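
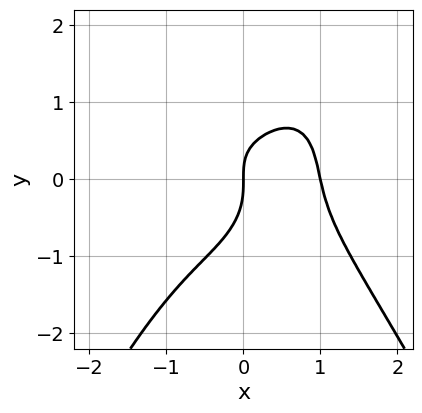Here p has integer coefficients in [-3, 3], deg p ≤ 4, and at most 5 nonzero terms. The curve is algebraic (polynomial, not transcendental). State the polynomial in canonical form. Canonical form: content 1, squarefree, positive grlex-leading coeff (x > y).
1. The degree is 4 — no degree-3 curve has this shape.
2. Reading off the gridlines: the x-axis gridline crossings are at x ∈ {0, 1}; it crosses the y-axis at the gridline y = 0.
3. These observations pin down the coefficients.

3*x^4 - x*y^2 + 3*y^3 + 2*x*y - 3*x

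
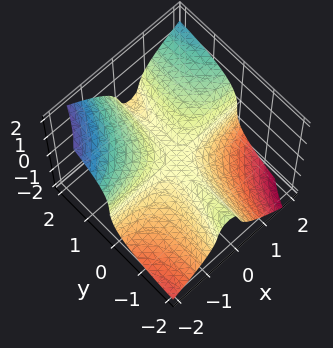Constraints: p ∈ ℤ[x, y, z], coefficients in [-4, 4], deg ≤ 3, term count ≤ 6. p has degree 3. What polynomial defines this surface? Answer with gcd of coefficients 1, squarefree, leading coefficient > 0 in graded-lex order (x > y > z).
3*x^2*y - x*y^2 - x*z^2 - 3*z^3 - z

First, degree: a generic line meets the surface in up to 3 points, so deg p = 3.
Then, against the integer gridlines: the visible x-axis segment lies entirely on the surface; the visible y-axis segment lies entirely on the surface; one z-axis crossing is at z = 0.
Finally, assembling these constraints gives the stated polynomial.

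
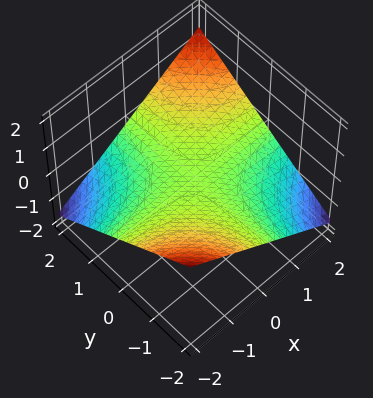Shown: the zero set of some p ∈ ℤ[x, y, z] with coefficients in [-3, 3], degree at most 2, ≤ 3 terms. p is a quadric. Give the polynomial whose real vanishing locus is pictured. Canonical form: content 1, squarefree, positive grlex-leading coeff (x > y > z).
x*y - 3*z

1. deg p = 2. A saddle surface; a quadric.
2. Checking where it meets the axes: the visible y-axis segment lies entirely on the surface; it meets the z-axis at z = 0 (among the integer gridlines); every point of the x-axis in the box is on the surface.
3. Matching integer coefficients to the picture gives p.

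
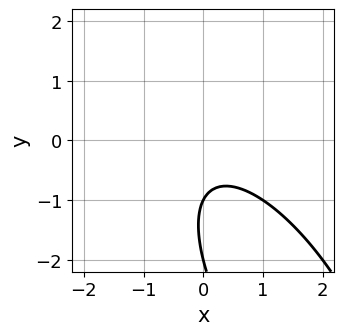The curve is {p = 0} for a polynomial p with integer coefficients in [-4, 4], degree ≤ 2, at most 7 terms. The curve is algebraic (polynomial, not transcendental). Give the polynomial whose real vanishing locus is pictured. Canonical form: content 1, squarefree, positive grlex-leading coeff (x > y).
2*x^2 + 2*x*y + y^2 + 3*y + 2

First, deg p = 2. A generic line meets the curve in up to 2 points.
Next, against the integer gridlines: the y-axis gridline crossings are at y ∈ {-2, -1}; no x-intercept at any integer in the box.
Finally, assembling these constraints gives the stated polynomial.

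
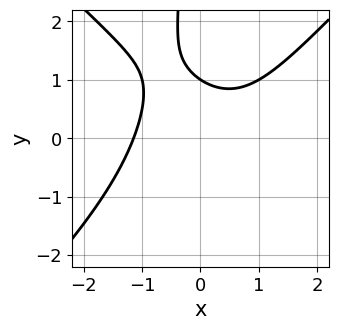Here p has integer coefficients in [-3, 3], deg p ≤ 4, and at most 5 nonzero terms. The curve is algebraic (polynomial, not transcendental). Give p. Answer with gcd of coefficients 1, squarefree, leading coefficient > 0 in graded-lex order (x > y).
2*x^3 - 2*x*y^2 - 3*y + 3

First, deg p = 3.
Then, reading off the gridlines: it meets the y-axis at y = 1 (among the integer gridlines).
Finally, these observations pin down the coefficients.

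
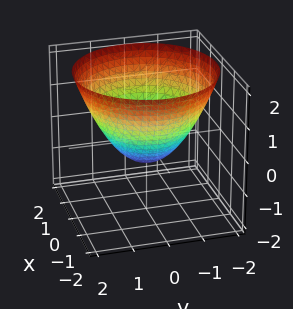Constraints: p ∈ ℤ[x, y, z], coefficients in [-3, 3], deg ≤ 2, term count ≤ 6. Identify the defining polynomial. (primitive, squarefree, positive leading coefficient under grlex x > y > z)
2*x^2 + 2*y^2 - 3*z - 2

The degree is 2 — no degree-1 surface has this shape.
By symmetry, the surface is invariant under rotation about z: p = q(x² + y², z).
Against the integer gridlines: among the integer gridlines, it crosses the y-axis at y ∈ {-1, 1}; a circular section at z = 1 has radius between 1 and 2; among the integer gridlines, it crosses the x-axis at x ∈ {-1, 1}.
These observations pin down the coefficients.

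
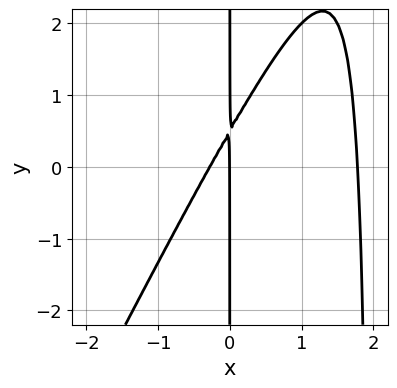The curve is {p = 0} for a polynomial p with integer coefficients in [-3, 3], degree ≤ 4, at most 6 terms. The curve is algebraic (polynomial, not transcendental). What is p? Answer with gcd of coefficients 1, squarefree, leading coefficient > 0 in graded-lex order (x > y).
2*x^3 - x^2*y - 3*x^2 + 2*x*y - x

1. The degree is 3 — a generic line meets the curve in up to 3 points.
2. From the visible intercepts: it meets the x-axis at x = 0 (among the integer gridlines); every point of the y-axis in the box is on the curve.
3. These observations pin down the coefficients.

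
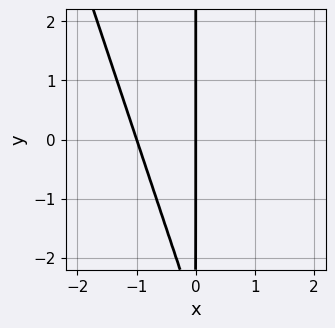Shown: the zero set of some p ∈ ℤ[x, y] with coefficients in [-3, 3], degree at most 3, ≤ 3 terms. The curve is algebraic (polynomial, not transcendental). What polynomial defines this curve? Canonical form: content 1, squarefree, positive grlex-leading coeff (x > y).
3*x^2 + x*y + 3*x

1. deg p = 2.
2. Against the integer gridlines: the x-axis gridline crossings are at x ∈ {-1, 0}; every point of the y-axis in the box is on the curve.
3. Putting this together gives p.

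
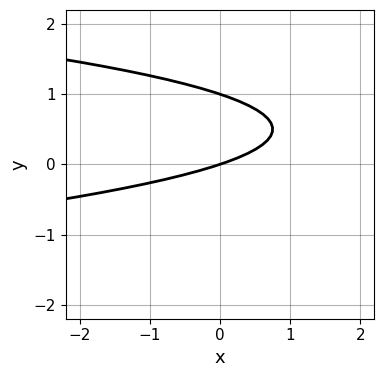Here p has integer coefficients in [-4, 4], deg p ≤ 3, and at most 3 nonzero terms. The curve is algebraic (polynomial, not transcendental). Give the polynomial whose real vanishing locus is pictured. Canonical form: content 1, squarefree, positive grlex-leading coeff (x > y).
3*y^2 + x - 3*y

Degree: no degree-1 curve has this shape, so deg p = 2.
From the visible intercepts: it meets the x-axis at x = 0 (among the integer gridlines); among the integer gridlines, it crosses the y-axis at y ∈ {0, 1}.
The integer polynomial consistent with all of this is the stated p.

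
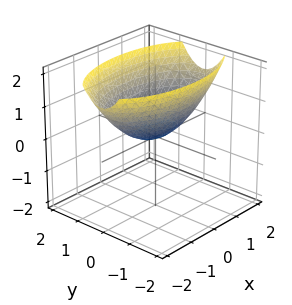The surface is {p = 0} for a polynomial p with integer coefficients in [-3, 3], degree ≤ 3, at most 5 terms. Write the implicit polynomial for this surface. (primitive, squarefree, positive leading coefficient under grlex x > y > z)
First, degree: a single bowl opening along one axis; a quadric, so deg p = 2.
Then, symmetries: the y ↦ −y reflection is a symmetry, so y appears only in even powers; mirror symmetry x ↦ −x ⇒ only even powers of x.
Then, observable constraints: it meets the y-axis at y = 0 (among the integer gridlines); it meets the z-axis at z = 0 (among the integer gridlines).
Finally, these observations pin down the coefficients.

x^2 + 3*y^2 - 3*z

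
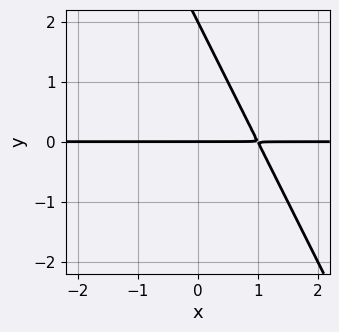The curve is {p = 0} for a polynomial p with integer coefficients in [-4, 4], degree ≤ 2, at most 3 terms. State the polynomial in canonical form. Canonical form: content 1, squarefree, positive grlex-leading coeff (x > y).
2*x*y + y^2 - 2*y

First, the degree is 2 — no degree-1 curve has this shape.
Then, observable constraints: the y-axis gridline crossings are at y ∈ {0, 2}; every point of the x-axis in the box is on the curve.
Finally, these observations pin down the coefficients.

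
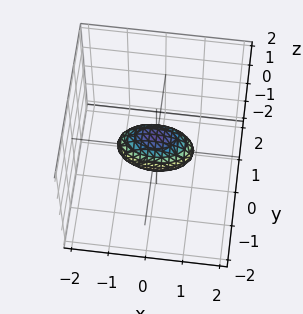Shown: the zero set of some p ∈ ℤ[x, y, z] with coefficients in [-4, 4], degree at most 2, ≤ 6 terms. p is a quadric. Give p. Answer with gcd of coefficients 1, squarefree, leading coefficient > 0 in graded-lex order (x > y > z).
x^2 + 3*y^2 + 2*z^2 - 1

First, the degree is 2 — a closed, bounded, convex surface; a quadric.
Next, symmetries: it's symmetric under y → −y, forcing even powers of y; the z ↦ −z reflection is a symmetry, so z appears only in even powers; it's symmetric under x → −x, forcing even powers of x.
Then, checking where it meets the axes: the x-axis gridline crossings are at x ∈ {-1, 1}.
Finally, fitting integer coefficients to these (and the overall shape) gives p.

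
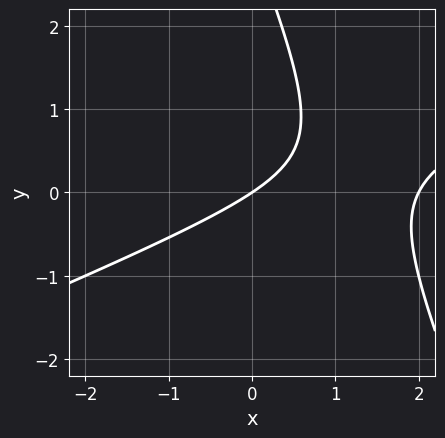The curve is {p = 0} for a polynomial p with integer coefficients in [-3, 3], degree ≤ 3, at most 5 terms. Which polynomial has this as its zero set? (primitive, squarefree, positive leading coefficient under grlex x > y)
Degree: no degree-1 curve has this shape, so deg p = 2.
Observable constraints: one y-axis crossing is at y = 0; among the integer gridlines, it crosses the x-axis at x ∈ {0, 2}.
Assembling these constraints gives the stated polynomial.

x^2 - 2*x*y - y^2 - 2*x + 3*y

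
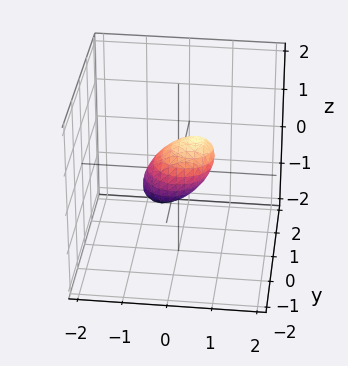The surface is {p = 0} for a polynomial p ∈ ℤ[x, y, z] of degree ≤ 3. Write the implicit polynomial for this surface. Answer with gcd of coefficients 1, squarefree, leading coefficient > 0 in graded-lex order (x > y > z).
The degree is 2 — a generic line meets the surface in up to 2 points.
Solving for integer coefficients yields p as stated.

2*x^2 - 2*x*z + 2*y^2 + 2*z^2 - 1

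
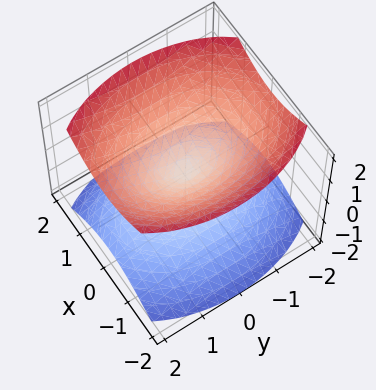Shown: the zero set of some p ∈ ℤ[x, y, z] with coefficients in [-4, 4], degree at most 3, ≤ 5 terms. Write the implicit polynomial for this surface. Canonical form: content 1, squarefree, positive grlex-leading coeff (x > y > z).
(a) The picture has 2 separate pieces. Treating them together as one polynomial.
(b) Degree: a double cone through the origin; a quadric, so deg p = 2.
(c) Symmetries: mirror symmetry y ↦ −y ⇒ only even powers of y; the z ↦ −z reflection is a symmetry, so z appears only in even powers; the x ↦ −x reflection is a symmetry, so x appears only in even powers.
(d) Reading off the gridlines: one z-axis crossing is at z = 0; it crosses the x-axis at the gridline x = 0.
(e) Fitting integer coefficients to these (and the overall shape) gives p.

2*x^2 + y^2 - 2*z^2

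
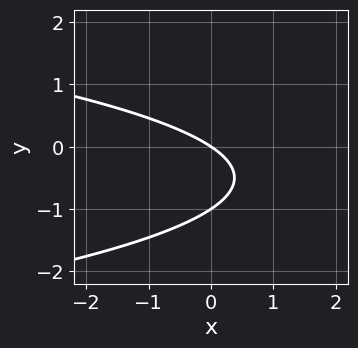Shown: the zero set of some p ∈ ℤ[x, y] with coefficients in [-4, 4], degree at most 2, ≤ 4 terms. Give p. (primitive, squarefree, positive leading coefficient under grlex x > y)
1. The degree is 2 — the shape is more complex than any degree-1 curve.
2. Checking where it meets the axes: one x-axis crossing is at x = 0; the y-axis gridline crossings are at y ∈ {-1, 0}.
3. Matching integer coefficients to the picture gives p.

3*y^2 + 2*x + 3*y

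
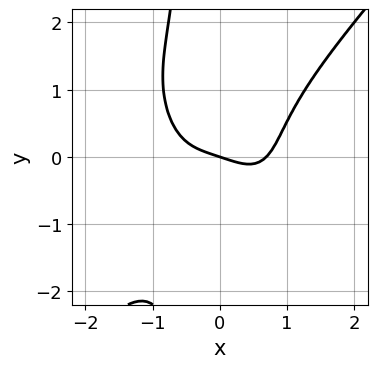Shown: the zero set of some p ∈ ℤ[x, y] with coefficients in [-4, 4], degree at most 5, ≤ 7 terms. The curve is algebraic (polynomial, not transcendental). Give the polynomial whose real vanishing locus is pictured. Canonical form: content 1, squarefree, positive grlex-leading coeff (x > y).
3*x^4 - 2*x*y^3 - y^3 - x - 3*y

1. Degree: no degree-3 curve has this shape, so deg p = 4.
2. Checking where it meets the axes: it crosses the x-axis at the gridline x = 0; it crosses the y-axis at the gridline y = 0.
3. Together with the visible shape, these determine p as stated.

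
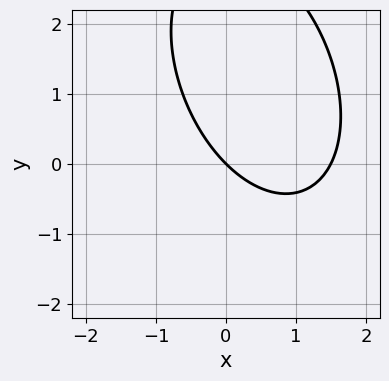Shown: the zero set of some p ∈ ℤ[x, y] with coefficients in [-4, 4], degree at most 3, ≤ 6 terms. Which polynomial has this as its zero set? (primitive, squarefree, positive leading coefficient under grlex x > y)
2*x^2 + x*y + y^2 - 3*x - 3*y

The degree is 2 — the shape is more complex than any degree-1 curve.
Reading off the gridlines: it crosses the x-axis at the gridline x = 0; it crosses the y-axis at the gridline y = 0.
Together with the visible shape, these determine p as stated.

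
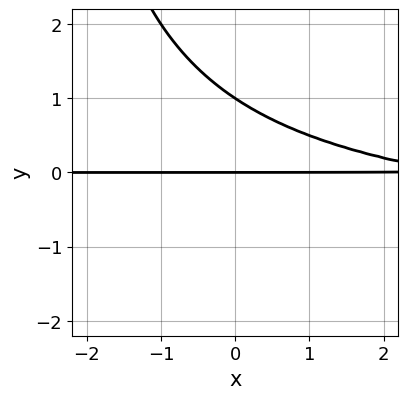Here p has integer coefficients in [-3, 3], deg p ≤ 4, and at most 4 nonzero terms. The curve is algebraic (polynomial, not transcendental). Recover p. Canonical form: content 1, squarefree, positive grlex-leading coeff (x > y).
x*y^2 + x*y + 3*y^2 - 3*y

First, the degree is 3 — the shape is more complex than any degree-2 curve.
Next, checking where it meets the axes: among the integer gridlines, it crosses the y-axis at y ∈ {0, 1}; the visible x-axis segment lies entirely on the curve.
Finally, assembling these constraints gives the stated polynomial.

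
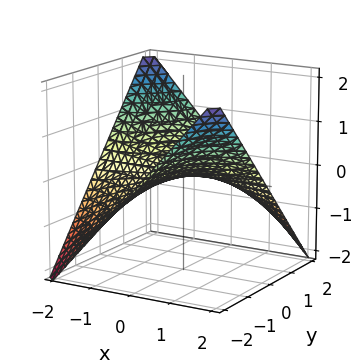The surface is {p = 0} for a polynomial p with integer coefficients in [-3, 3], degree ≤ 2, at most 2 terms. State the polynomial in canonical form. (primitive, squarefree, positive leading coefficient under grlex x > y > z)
(a) deg p = 2. A saddle surface; a quadric.
(b) Against the integer gridlines: every point of the y-axis in the box is on the surface; it meets the z-axis at z = 0 (among the integer gridlines); every point of the x-axis in the box is on the surface.
(c) Together with the visible shape, these determine p as stated.

x*y + 2*z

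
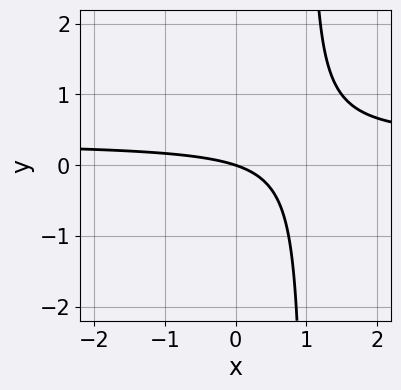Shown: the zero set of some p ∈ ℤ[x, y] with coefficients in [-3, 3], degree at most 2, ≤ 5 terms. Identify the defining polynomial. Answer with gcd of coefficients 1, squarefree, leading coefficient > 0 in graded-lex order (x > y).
3*x*y - x - 3*y

The degree is 2 — a generic line meets the curve in up to 2 points.
Against the integer gridlines: it crosses the x-axis at the gridline x = 0; it meets the y-axis at y = 0 (among the integer gridlines).
Together with the visible shape, these determine p as stated.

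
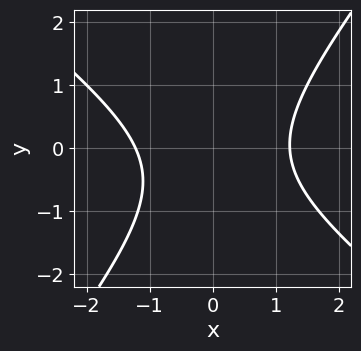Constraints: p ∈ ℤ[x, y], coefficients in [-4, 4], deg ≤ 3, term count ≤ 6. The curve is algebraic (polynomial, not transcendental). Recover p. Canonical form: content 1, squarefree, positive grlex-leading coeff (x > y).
2*x^2 + x*y - 2*y^2 - y - 3

1. Degree: a generic line meets the curve in up to 2 points, so deg p = 2.
2. Against the integer gridlines: the curve avoids every integer y-axis point in the box.
3. The integer polynomial consistent with all of this is the stated p.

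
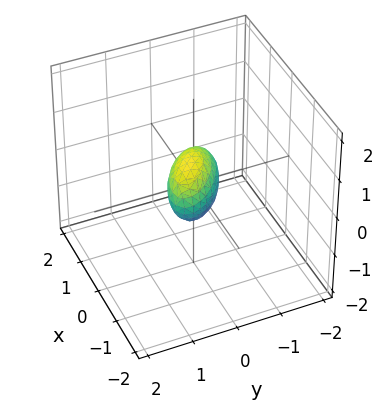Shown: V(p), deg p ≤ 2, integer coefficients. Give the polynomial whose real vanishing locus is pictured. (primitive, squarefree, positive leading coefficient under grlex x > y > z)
1. Degree: no degree-1 surface has this shape, so deg p = 2.
2. Putting this together gives p.

2*x^2 + 3*x*y + 3*y^2 - y*z + 2*z^2 - 1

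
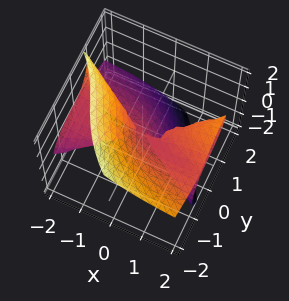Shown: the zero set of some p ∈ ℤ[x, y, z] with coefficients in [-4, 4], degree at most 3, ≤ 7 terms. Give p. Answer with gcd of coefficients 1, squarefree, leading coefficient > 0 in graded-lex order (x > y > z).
Degree: a generic line meets the surface in up to 3 points, so deg p = 3.
Reading off the gridlines: it meets the z-axis at z = 0 (among the integer gridlines); it crosses the y-axis at the gridline y = 0.
Together with the visible shape, these determine p as stated. Check: (2, 0, 0) on the x-axis lies on the surface, and p(2, 0, 0) = 0. ✓

x^2*z + 3*x*y*z - 3*x*z^2 - 2*y^3 - 3*z^3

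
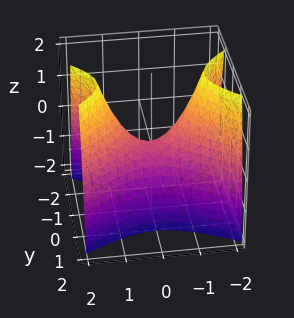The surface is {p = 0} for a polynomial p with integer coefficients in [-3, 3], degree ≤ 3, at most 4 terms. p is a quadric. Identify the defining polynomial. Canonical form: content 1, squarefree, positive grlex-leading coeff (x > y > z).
The degree is 2 — a saddle surface; a quadric.
Symmetries: the y ↦ −y reflection is a symmetry, so y appears only in even powers; the x ↦ −x reflection is a symmetry, so x appears only in even powers.
From the axis intercepts and sections: one z-axis crossing is at z = 0; it meets the x-axis at x = 0 (among the integer gridlines); it meets the y-axis at y = 0 (among the integer gridlines).
Putting this together gives p.

x^2 - 2*y^2 - z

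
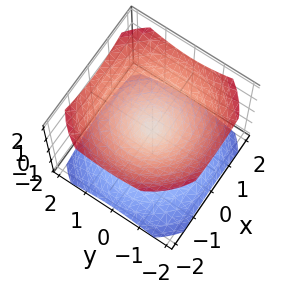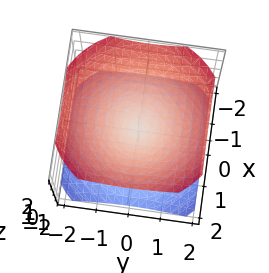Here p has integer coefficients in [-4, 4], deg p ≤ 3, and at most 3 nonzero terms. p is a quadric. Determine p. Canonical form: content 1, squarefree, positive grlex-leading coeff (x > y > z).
1. I count 2 distinct pieces. Treating them together as one polynomial.
2. The degree is 2 — two nappes meeting at a single point; a quadric.
3. Symmetries: rotational symmetry about the z-axis ⇒ p depends on x, y only through x² + y²; the z ↦ −z reflection is a symmetry, so z appears only in even powers.
4. Reading off the gridlines: it crosses the y-axis at the gridline y = 0; it crosses the z-axis at the gridline z = 0.
5. Assembling these constraints gives the stated polynomial.

2*x^2 + 2*y^2 - 3*z^2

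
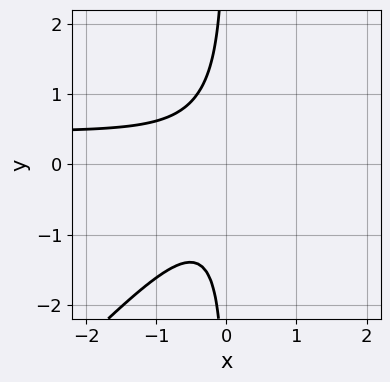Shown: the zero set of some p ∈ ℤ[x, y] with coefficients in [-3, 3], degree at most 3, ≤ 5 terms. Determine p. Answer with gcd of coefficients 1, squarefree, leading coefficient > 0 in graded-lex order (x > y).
First, degree: a generic line meets the curve in up to 3 points, so deg p = 3.
Next, reading off the gridlines: no x-intercept at any integer in the box; no y-intercept at any integer in the box.
Finally, these observations pin down the coefficients.

2*x^2*y - 2*x*y^2 - x^2 - 1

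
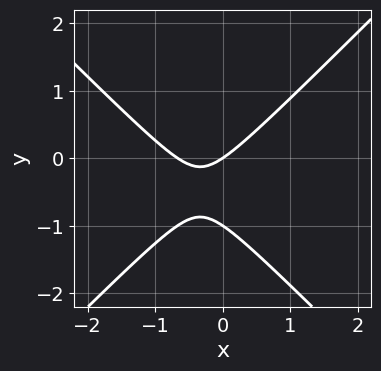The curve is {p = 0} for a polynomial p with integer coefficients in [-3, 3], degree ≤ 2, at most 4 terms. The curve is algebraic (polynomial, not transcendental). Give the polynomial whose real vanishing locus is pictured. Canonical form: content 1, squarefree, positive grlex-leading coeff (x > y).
3*x^2 - 3*y^2 + 2*x - 3*y

1. deg p = 2. A generic line meets the curve in up to 2 points.
2. From the axis intercepts and sections: it crosses the x-axis at the gridline x = 0; the y-axis gridline crossings are at y ∈ {-1, 0}.
3. The integer polynomial consistent with all of this is the stated p.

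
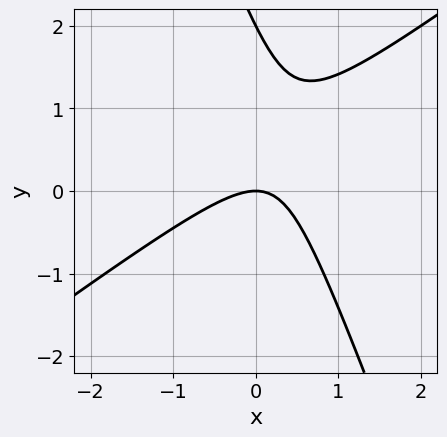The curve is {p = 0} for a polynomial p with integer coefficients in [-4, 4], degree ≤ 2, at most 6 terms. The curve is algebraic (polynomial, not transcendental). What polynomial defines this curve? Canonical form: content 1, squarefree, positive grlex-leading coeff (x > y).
2*x^2 - 2*x*y - y^2 + 2*y

1. The degree is 2 — the shape is more complex than any degree-1 curve.
2. Against the integer gridlines: it meets the x-axis at x = 0 (among the integer gridlines); among the integer gridlines, it crosses the y-axis at y ∈ {0, 2}.
3. These observations pin down the coefficients.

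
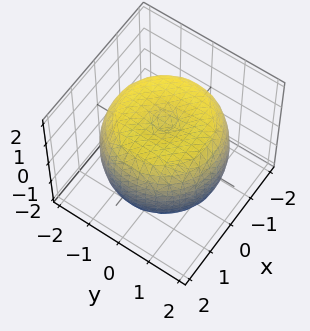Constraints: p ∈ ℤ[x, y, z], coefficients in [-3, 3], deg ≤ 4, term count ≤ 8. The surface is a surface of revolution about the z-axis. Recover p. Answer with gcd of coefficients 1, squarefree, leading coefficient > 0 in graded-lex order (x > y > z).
x^4 + 2*x^2*y^2 + y^4 - 2*x^2 - 2*y^2 + 2*z^2 - 3

The degree is 4 — a generic line meets the surface in up to 4 points.
Symmetry: the z-axis is an axis of rotation, so x and y enter only as x² + y².
Checking where it meets the axes: a circular section at z = 0 has radius between 1 and 2.
Putting this together gives p.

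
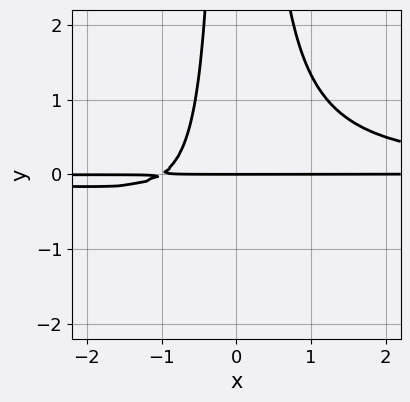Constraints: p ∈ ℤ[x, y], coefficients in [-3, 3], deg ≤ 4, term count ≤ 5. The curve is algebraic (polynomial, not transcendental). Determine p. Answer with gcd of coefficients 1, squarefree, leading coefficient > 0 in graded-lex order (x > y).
1. Degree: a generic line meets the curve in up to 4 points, so deg p = 4.
2. Against the integer gridlines: it meets the y-axis at y = 0 (among the integer gridlines); every point of the x-axis in the box is on the curve.
3. Matching integer coefficients to the picture gives p.

3*x^2*y^2 - 2*x*y - 2*y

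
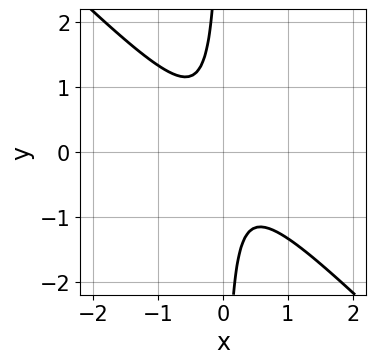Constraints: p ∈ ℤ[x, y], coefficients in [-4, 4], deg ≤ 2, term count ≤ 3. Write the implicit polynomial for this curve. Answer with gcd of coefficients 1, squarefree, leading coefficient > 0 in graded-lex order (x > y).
3*x^2 + 3*x*y + 1

1. Degree: a generic line meets the curve in up to 2 points, so deg p = 2.
2. Reading off the gridlines: the curve avoids every integer x-axis point in the box; it misses every integer gridline on the y-axis.
3. Together with the visible shape, these determine p as stated.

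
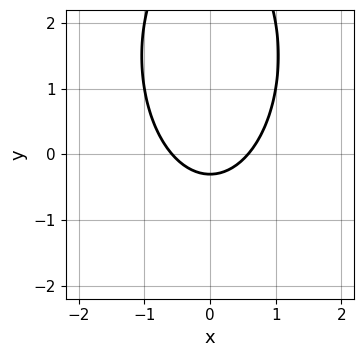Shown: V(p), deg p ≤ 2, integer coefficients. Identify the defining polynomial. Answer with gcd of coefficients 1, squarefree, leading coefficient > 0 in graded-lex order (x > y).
(a) deg p = 2.
(b) Symmetries: the x ↦ −x reflection is a symmetry, so x appears only in even powers.
(c) These observations pin down the coefficients.

3*x^2 + y^2 - 3*y - 1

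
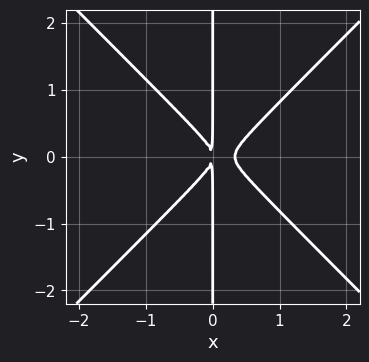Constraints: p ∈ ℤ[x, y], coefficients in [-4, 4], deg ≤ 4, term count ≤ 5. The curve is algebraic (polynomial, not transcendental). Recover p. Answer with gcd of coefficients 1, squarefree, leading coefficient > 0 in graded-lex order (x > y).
3*x^3 - 3*x*y^2 - x^2

First, the degree is 3 — a generic line meets the curve in up to 3 points.
Next, symmetries: it's symmetric under y → −y, forcing even powers of y.
Then, from the axis intercepts and sections: the visible y-axis segment lies entirely on the curve.
Finally, matching integer coefficients to the picture gives p.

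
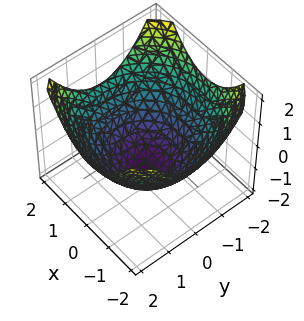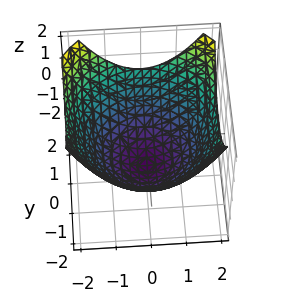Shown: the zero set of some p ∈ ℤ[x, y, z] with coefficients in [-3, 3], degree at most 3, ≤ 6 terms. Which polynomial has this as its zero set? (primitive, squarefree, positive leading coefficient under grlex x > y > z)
First, deg p = 2.
Then, by symmetry, the z-axis is an axis of rotation, so x and y enter only as x² + y².
Then, observable constraints: a circular section at z = 0 has radius between 1 and 2.
Finally, assembling these constraints gives the stated polynomial.

x^2 + y^2 - 2*z - 3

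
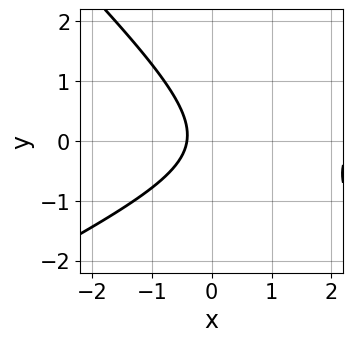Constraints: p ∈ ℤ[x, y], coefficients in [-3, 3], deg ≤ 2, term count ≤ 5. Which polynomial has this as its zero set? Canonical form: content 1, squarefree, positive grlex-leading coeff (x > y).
x^2 - x*y - 2*y^2 - 2*x - 1

The degree is 2 — the shape is more complex than any degree-1 curve.
Reading off the gridlines: no y-intercept at any integer in the box.
Putting this together gives p.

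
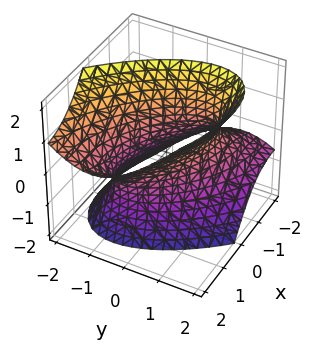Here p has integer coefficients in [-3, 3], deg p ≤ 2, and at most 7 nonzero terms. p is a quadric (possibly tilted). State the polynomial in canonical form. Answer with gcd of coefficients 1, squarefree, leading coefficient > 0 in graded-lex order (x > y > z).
1. The degree is 2 — the shape is more complex than any degree-1 surface.
2. Checking where it meets the axes: the y-axis gridline crossings are at y ∈ {-1, 1}; no z-intercept at any integer in the box.
3. Putting this together gives p.

2*x^2 + 3*x*y - 3*x*z + 3*y^2 - 2*z^2 - 3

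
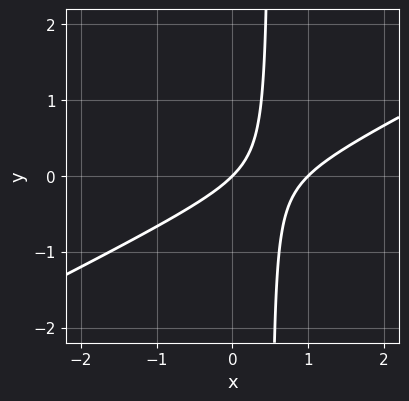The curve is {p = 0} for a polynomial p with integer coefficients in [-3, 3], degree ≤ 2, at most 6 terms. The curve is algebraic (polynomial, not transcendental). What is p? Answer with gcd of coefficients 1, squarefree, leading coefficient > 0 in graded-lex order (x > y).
x^2 - 2*x*y - x + y

First, deg p = 2. No degree-1 curve has this shape.
Next, observable constraints: the x-axis gridline crossings are at x ∈ {0, 1}; it crosses the y-axis at the gridline y = 0.
Finally, fitting integer coefficients to these (and the overall shape) gives p.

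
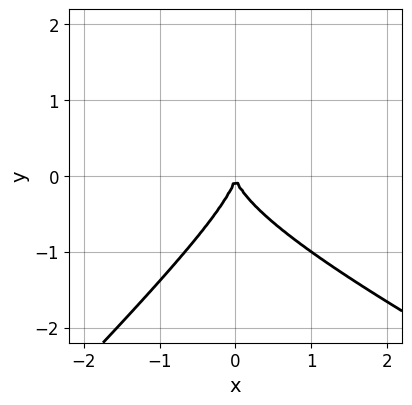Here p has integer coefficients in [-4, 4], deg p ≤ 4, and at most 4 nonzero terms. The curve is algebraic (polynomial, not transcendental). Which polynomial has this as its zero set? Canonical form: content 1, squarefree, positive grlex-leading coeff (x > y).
x^2*y + x*y^2 - 2*y^3 - 2*x^2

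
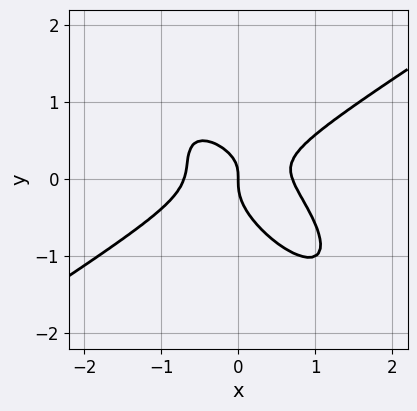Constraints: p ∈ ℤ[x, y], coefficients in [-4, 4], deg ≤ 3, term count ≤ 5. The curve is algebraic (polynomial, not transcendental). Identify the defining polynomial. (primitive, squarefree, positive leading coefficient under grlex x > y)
2*x^3 - 3*x*y^2 - 3*y^3 + x*y - x

(a) The degree is 3 — a generic line meets the curve in up to 3 points.
(b) From the axis intercepts and sections: it crosses the y-axis at the gridline y = 0; one x-axis crossing is at x = 0.
(c) The integer polynomial consistent with all of this is the stated p.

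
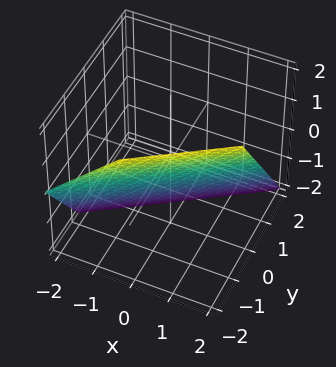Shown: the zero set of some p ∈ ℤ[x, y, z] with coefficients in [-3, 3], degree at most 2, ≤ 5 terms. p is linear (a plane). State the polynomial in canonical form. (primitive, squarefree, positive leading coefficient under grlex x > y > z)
Degree: every cross-section is a straight line — this is a plane, so deg p = 1.
Observable constraints: it meets the x-axis at x = 1 (among the integer gridlines); it crosses the z-axis at the gridline z = -1.
Solving for integer coefficients yields p as stated.

2*x - 3*y - 2*z - 2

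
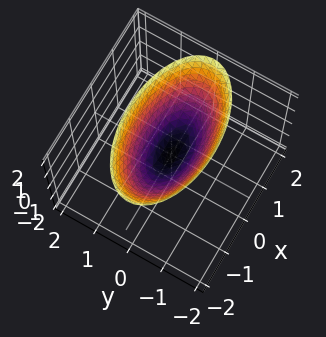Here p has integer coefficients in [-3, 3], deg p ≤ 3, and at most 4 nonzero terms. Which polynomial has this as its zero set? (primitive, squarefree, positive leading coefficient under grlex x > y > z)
x^2 + 3*y^2 - 2*z

Degree: a single bowl opening along one axis; a quadric, so deg p = 2.
Symmetries: the x ↦ −x reflection is a symmetry, so x appears only in even powers; mirror symmetry y ↦ −y ⇒ only even powers of y.
From the visible intercepts: it crosses the x-axis at the gridline x = 0; one z-axis crossing is at z = 0.
Solving for integer coefficients yields p as stated.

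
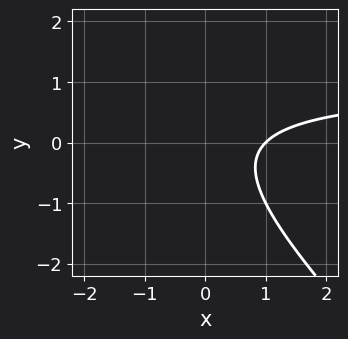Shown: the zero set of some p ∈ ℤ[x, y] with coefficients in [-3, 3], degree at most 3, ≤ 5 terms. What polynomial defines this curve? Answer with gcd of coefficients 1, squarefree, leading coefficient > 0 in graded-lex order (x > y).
First, degree: no degree-1 curve has this shape, so deg p = 2.
Then, reading off the gridlines: no y-intercept at any integer in the box; it meets the x-axis at x = 1 (among the integer gridlines).
Finally, fitting integer coefficients to these (and the overall shape) gives p.

x*y + y^2 - x + 1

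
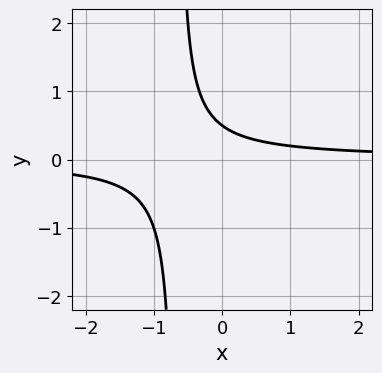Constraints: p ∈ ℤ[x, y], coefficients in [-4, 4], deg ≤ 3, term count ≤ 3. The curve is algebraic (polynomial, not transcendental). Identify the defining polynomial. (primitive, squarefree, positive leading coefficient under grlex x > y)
3*x*y + 2*y - 1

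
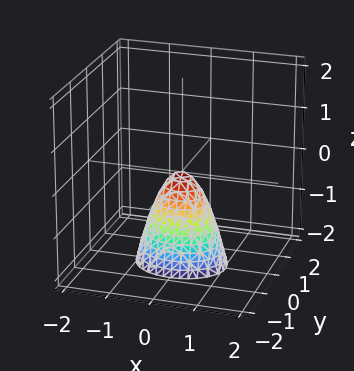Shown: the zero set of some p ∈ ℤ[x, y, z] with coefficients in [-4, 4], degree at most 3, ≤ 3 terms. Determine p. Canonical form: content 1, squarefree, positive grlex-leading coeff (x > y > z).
2*x^2 + 3*y^2 + z

The degree is 2 — a paraboloid; a quadric.
Symmetries: it's symmetric under x → −x, forcing even powers of x; the y ↦ −y reflection is a symmetry, so y appears only in even powers.
From the axis intercepts and sections: one y-axis crossing is at y = 0; it crosses the x-axis at the gridline x = 0; one z-axis crossing is at z = 0.
Assembling these constraints gives the stated polynomial.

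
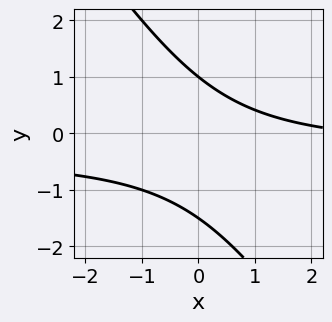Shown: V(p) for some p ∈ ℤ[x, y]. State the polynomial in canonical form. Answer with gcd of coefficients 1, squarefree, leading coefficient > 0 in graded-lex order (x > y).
3*x*y + 2*y^2 + x + y - 3

(a) deg p = 2. A generic line meets the curve in up to 2 points.
(b) From the axis intercepts and sections: it meets the y-axis at y = 1 (among the integer gridlines); it misses every integer gridline on the x-axis.
(c) Assembling these constraints gives the stated polynomial.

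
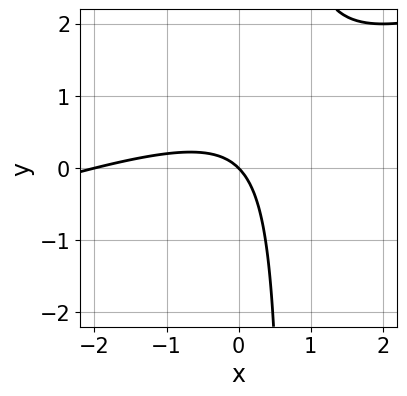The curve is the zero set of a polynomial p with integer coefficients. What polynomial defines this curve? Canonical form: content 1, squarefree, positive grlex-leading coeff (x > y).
1. Degree: a generic line meets the curve in up to 2 points, so deg p = 2.
2. From the axis intercepts and sections: among the integer gridlines, it crosses the x-axis at x ∈ {-2, 0}; it meets the y-axis at y = 0 (among the integer gridlines).
3. Matching integer coefficients to the picture gives p.

x^2 - 3*x*y + 2*x + 2*y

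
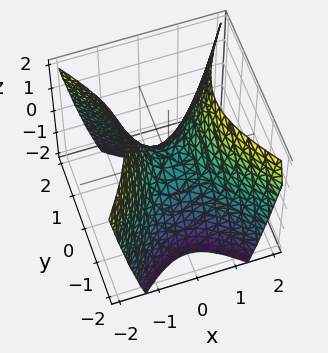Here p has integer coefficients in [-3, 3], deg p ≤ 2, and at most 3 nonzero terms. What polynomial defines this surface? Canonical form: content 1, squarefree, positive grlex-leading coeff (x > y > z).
3*x^2 - 2*y^2 - 2*z

Degree: a hyperbolic paraboloid; a quadric, so deg p = 2.
Symmetries: the x ↦ −x reflection is a symmetry, so x appears only in even powers; mirror symmetry y ↦ −y ⇒ only even powers of y.
Checking where it meets the axes: it meets the x-axis at x = 0 (among the integer gridlines); it meets the y-axis at y = 0 (among the integer gridlines); it meets the z-axis at z = 0 (among the integer gridlines).
Matching integer coefficients to the picture gives p.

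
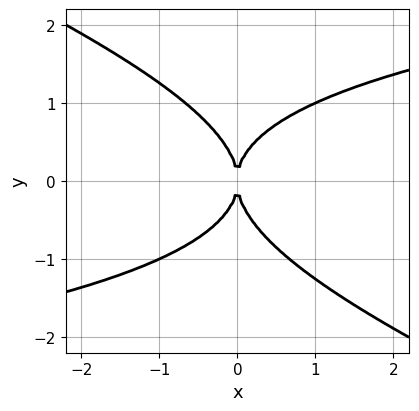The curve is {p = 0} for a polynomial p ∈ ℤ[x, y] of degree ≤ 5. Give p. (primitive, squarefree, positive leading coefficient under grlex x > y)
deg p = 4. A generic line meets the curve in up to 4 points.
Observable constraints: it crosses the x-axis at the gridline x = 0; one y-axis crossing is at y = 0.
Assembling these constraints gives the stated polynomial.

x*y^3 + 2*y^4 - 3*x^2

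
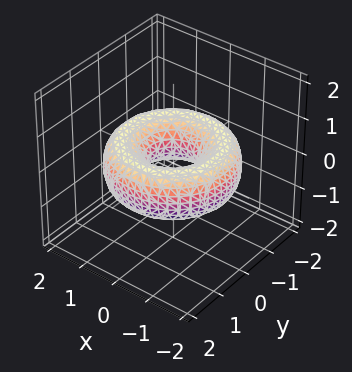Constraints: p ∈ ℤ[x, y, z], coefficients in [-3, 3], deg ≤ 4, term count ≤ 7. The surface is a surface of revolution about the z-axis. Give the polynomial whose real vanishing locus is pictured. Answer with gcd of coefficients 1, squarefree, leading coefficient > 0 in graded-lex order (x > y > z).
(a) Degree: the shape is more complex than any degree-3 surface, so deg p = 4.
(b) Symmetries: every cross-section ⟂ z is a circle, so x, y appear only via x² + y².
(c) From the visible intercepts: a circular section at z = 0 has radius between 0 and 1; no z-intercept at any integer in the box.
(d) The integer polynomial consistent with all of this is the stated p.

x^4 + 2*x^2*y^2 + y^4 - 3*x^2 - 3*y^2 + 3*z^2 + 1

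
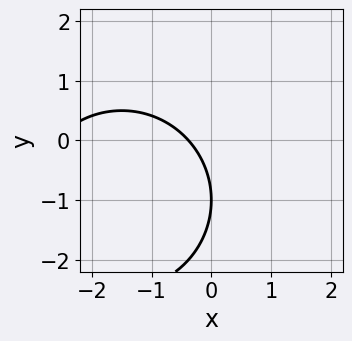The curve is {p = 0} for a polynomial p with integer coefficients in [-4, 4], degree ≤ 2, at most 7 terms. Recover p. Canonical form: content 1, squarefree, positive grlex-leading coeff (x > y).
x^2 + y^2 + 3*x + 2*y + 1

First, deg p = 2.
Then, checking where it meets the axes: it meets the y-axis at y = -1 (among the integer gridlines).
Finally, together with the visible shape, these determine p as stated.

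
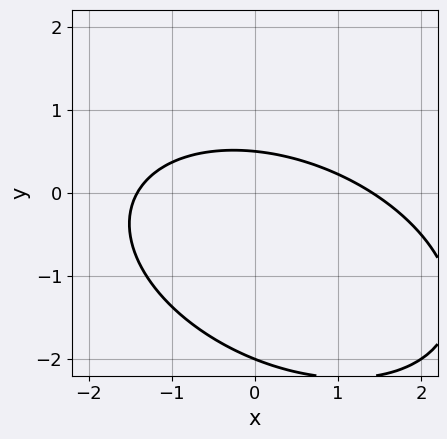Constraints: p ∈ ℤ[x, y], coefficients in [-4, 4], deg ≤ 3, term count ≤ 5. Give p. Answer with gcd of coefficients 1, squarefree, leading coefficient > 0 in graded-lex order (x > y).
1. The degree is 2 — the shape is more complex than any degree-1 curve.
2. From the visible intercepts: it meets the y-axis at y = -2 (among the integer gridlines).
3. Together with the visible shape, these determine p as stated.

x^2 + x*y + 2*y^2 + 3*y - 2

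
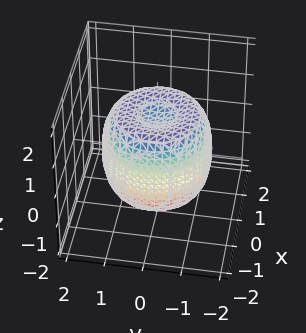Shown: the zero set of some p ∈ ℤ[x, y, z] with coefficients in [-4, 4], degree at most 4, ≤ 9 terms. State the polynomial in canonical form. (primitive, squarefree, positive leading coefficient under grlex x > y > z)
2*x^4 + 4*x^2*y^2 + 2*y^4 - 3*x^2 - 3*y^2 + 2*z^2 - 2

First, deg p = 4. No degree-3 surface has this shape.
Next, by symmetry, the z-axis is an axis of rotation, so x and y enter only as x² + y².
Then, against the integer gridlines: a circular section at z = 0 has radius between 1 and 2; the z-axis gridline crossings are at z ∈ {-1, 1}.
Finally, solving for integer coefficients yields p as stated.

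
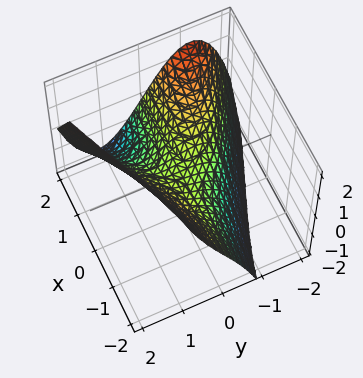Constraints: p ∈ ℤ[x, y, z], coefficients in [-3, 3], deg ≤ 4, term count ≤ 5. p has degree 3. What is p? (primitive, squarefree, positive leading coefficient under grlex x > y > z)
y^3 - 2*x*y - 2*z

(a) The degree is 3 — a generic line meets the surface in up to 3 points.
(b) Reading off the gridlines: the visible x-axis segment lies entirely on the surface; it crosses the y-axis at the gridline y = 0; it meets the z-axis at z = 0 (among the integer gridlines).
(c) Solving for integer coefficients yields p as stated.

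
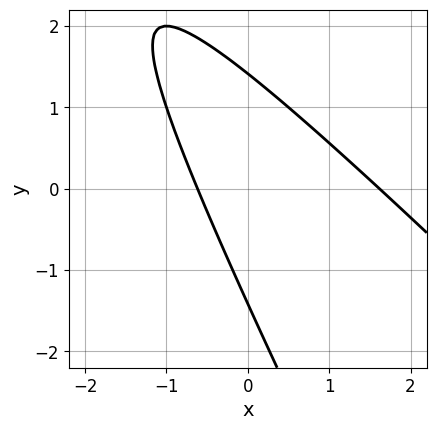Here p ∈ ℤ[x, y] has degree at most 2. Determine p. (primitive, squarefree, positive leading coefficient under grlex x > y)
First, degree: the shape is more complex than any degree-1 curve, so deg p = 2.
Finally, solving for integer coefficients yields p as stated.

2*x^2 + 3*x*y + y^2 - 2*x - 2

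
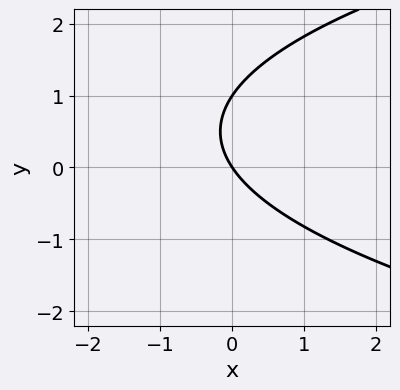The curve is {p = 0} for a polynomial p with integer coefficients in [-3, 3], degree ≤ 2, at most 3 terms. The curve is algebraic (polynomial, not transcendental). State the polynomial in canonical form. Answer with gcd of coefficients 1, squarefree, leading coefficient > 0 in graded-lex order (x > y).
2*y^2 - 3*x - 2*y

(a) deg p = 2.
(b) From the axis intercepts and sections: one x-axis crossing is at x = 0; the y-axis gridline crossings are at y ∈ {0, 1}.
(c) Putting this together gives p.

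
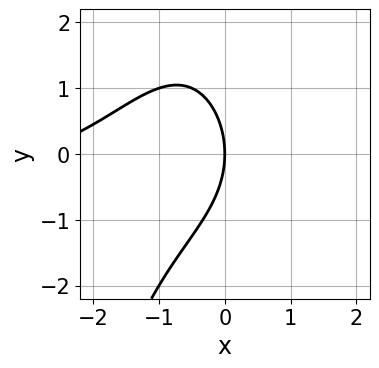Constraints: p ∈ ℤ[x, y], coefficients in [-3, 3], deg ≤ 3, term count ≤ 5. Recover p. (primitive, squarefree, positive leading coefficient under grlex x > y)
x^2*y + x^2 + y^2 + 3*x

(a) deg p = 3. A generic line meets the curve in up to 3 points.
(b) Observable constraints: one x-axis crossing is at x = 0; one y-axis crossing is at y = 0.
(c) Matching integer coefficients to the picture gives p.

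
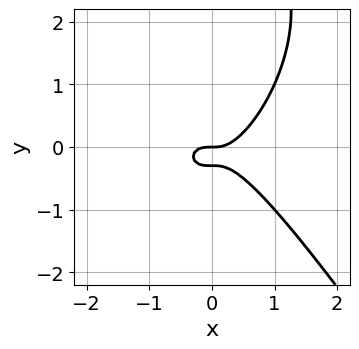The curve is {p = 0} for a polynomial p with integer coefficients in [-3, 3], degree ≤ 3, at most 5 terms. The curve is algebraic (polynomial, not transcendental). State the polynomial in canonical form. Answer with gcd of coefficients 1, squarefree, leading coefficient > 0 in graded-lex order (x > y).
1. deg p = 3.
2. From the visible intercepts: it meets the x-axis at x = 0 (among the integer gridlines); it meets the y-axis at y = 0 (among the integer gridlines).
3. Putting this together gives p.

3*x^3 + y^3 - 3*y^2 - y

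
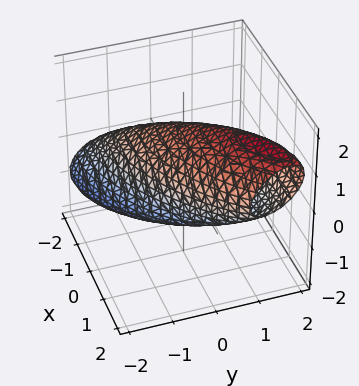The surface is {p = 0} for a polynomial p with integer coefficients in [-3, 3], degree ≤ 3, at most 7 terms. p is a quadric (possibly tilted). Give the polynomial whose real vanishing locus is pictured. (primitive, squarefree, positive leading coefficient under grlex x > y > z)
First, deg p = 2. No degree-1 surface has this shape.
Next, observable constraints: the z-axis gridline crossings are at z ∈ {-1, 1}; the y-axis gridline crossings are at y ∈ {-1, 1}.
Finally, matching integer coefficients to the picture gives p.

x^2 - 2*x*y + 2*y^2 - 2*y*z + 2*z^2 - 2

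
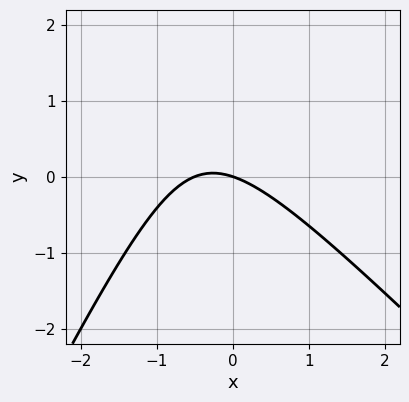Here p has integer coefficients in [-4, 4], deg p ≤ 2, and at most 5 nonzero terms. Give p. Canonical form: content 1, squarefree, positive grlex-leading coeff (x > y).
2*x^2 + x*y - y^2 + x + 3*y

1. deg p = 2. No degree-1 curve has this shape.
2. Against the integer gridlines: one y-axis crossing is at y = 0; it crosses the x-axis at the gridline x = 0.
3. Assembling these constraints gives the stated polynomial.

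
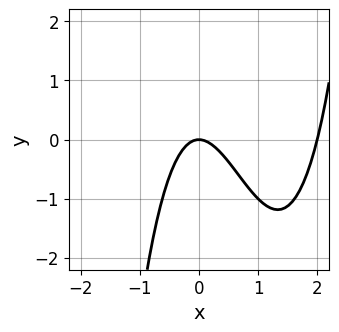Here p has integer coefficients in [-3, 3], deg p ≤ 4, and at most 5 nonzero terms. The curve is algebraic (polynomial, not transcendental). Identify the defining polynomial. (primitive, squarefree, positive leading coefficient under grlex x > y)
x^3 - 2*x^2 - y

Degree: no degree-2 curve has this shape, so deg p = 3.
Reading off the gridlines: the x-axis gridline crossings are at x ∈ {0, 2}; one y-axis crossing is at y = 0.
Assembling these constraints gives the stated polynomial.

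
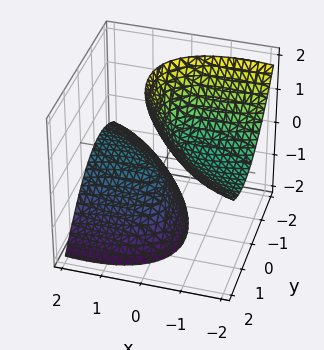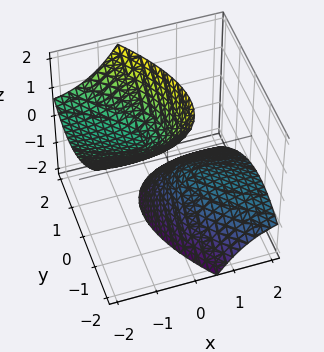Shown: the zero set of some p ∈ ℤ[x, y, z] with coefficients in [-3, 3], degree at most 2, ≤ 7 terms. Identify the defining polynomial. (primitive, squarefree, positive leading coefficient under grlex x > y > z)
x^2 + 2*x*y + 3*x*z + 2*y^2 - z^2 + 1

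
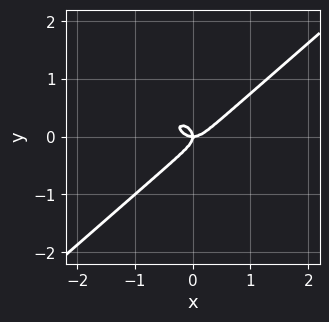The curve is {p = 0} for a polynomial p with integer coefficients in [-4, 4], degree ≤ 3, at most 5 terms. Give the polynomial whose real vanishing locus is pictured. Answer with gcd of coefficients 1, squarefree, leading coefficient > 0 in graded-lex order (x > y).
(a) deg p = 3. The shape is more complex than any degree-2 curve.
(b) Checking where it meets the axes: it meets the y-axis at y = 0 (among the integer gridlines); one x-axis crossing is at x = 0.
(c) Fitting integer coefficients to these (and the overall shape) gives p.

2*x^3 - 3*y^3 - x*y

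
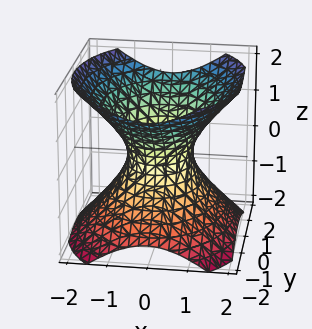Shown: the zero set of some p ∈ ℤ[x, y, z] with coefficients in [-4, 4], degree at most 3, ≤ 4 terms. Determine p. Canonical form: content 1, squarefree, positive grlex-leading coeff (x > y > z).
3*x^2 + 2*y^2 - 3*z^2 - 2

(a) Degree: an hourglass — one-sheet hyperboloid; a quadric, so deg p = 2.
(b) Symmetries: mirror symmetry z ↦ −z ⇒ only even powers of z; the x ↦ −x reflection is a symmetry, so x appears only in even powers; the y ↦ −y reflection is a symmetry, so y appears only in even powers.
(c) Observable constraints: among the integer gridlines, it crosses the y-axis at y ∈ {-1, 1}; no z-intercept at any integer in the box.
(d) Putting this together gives p.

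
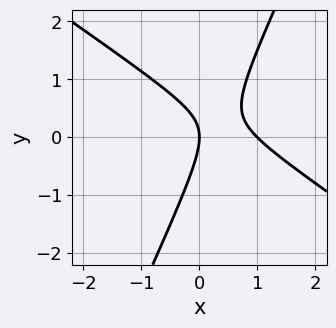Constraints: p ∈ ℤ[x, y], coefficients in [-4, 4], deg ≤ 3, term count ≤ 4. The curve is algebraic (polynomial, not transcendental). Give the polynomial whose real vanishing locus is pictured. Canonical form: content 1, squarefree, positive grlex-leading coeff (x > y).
The degree is 2 — a generic line meets the curve in up to 2 points.
Reading off the gridlines: it meets the y-axis at y = 0 (among the integer gridlines); the x-axis gridline crossings are at x ∈ {0, 1}.
These observations pin down the coefficients.

3*x^2 + 3*x*y - 2*y^2 - 3*x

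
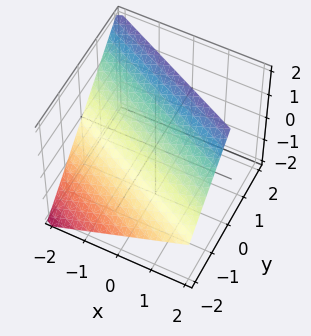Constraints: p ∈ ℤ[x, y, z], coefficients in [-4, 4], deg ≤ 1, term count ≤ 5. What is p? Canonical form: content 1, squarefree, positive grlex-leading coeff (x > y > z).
First, degree: every cross-section is a straight line — this is a plane, so deg p = 1.
Next, from the visible intercepts: it crosses the y-axis at the gridline y = -1; one z-axis crossing is at z = 1.
Finally, matching integer coefficients to the picture gives p. Check: (-2, 0, 0) on the x-axis lies on the surface, and p(-2, 0, 0) = 0. ✓

x + 2*y - 2*z + 2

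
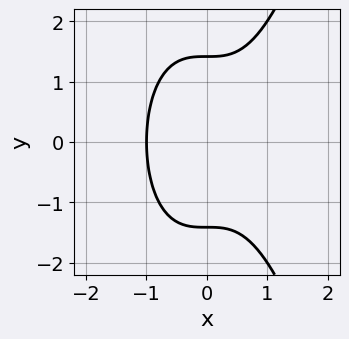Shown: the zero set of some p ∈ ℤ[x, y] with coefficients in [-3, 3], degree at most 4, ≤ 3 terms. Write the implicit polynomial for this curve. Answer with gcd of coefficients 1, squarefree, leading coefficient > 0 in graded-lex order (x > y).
(a) Degree: no degree-2 curve has this shape, so deg p = 3.
(b) Symmetries: mirror symmetry y ↦ −y ⇒ only even powers of y.
(c) Observable constraints: it meets the x-axis at x = -1 (among the integer gridlines).
(d) Matching integer coefficients to the picture gives p.

2*x^3 - y^2 + 2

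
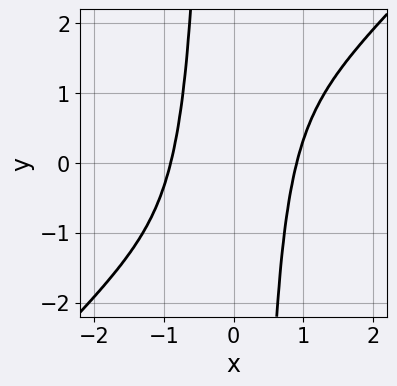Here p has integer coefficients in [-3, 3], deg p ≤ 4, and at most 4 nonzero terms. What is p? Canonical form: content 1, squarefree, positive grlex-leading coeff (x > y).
3*x^4 - 3*x^3*y - 2

The degree is 4 — no degree-3 curve has this shape.
Against the integer gridlines: it misses every integer gridline on the y-axis.
Assembling these constraints gives the stated polynomial.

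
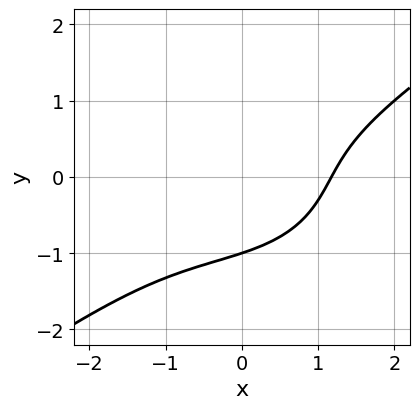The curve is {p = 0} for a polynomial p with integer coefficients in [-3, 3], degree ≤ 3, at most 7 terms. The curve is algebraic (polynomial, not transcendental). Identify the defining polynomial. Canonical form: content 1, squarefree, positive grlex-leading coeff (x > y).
x^3 - 3*y^3 + x^2 - 3*x*y - 3

(a) Degree: a generic line meets the curve in up to 3 points, so deg p = 3.
(b) From the visible intercepts: it crosses the y-axis at the gridline y = -1.
(c) Putting this together gives p.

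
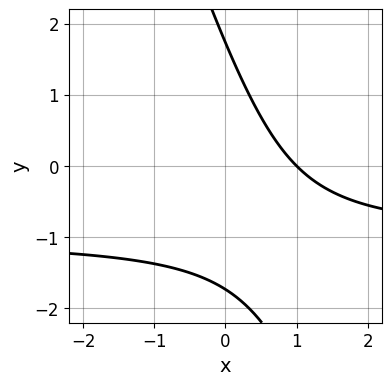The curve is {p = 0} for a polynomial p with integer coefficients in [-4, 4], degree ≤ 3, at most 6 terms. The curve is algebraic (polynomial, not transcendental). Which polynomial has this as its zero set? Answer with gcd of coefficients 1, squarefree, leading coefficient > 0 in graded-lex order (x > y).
3*x*y + y^2 + 3*x - 3

First, degree: a generic line meets the curve in up to 2 points, so deg p = 2.
Then, against the integer gridlines: it crosses the x-axis at the gridline x = 1.
Finally, these observations pin down the coefficients.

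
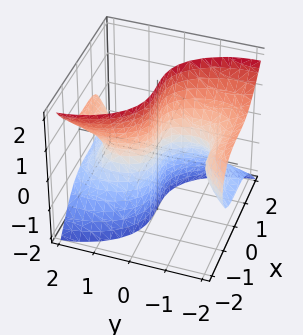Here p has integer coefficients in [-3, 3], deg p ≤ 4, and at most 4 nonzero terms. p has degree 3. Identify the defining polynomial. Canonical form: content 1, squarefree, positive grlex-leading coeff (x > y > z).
1. Degree: the shape is more complex than any degree-2 surface, so deg p = 3.
2. From the axis intercepts and sections: it meets the y-axis at y = 0 (among the integer gridlines); it crosses the x-axis at the gridline x = 0.
3. Together with the visible shape, these determine p as stated. Check: (0, 0, -2) on the z-axis lies on the surface, and p(0, 0, -2) = 0. ✓

3*x^3 - y^3 + 3*y*z^2 + 2*y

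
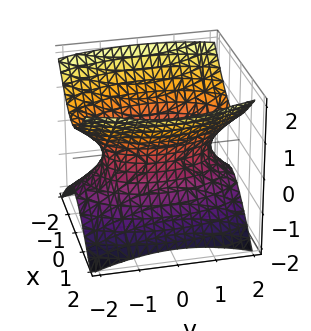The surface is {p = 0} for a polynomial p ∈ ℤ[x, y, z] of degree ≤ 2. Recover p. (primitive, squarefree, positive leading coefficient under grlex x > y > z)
3*x^2 + y^2 - 3*z^2 - 2

(a) Degree: an hourglass — one-sheet hyperboloid; a quadric, so deg p = 2.
(b) Symmetries: the y ↦ −y reflection is a symmetry, so y appears only in even powers; mirror symmetry x ↦ −x ⇒ only even powers of x; the z ↦ −z reflection is a symmetry, so z appears only in even powers.
(c) Observable constraints: it misses every integer gridline on the z-axis.
(d) Solving for integer coefficients yields p as stated.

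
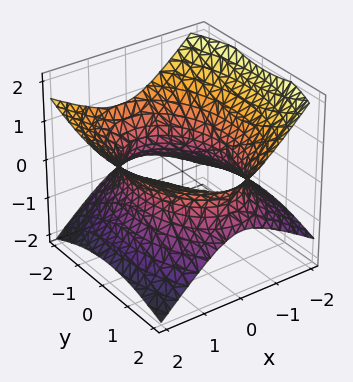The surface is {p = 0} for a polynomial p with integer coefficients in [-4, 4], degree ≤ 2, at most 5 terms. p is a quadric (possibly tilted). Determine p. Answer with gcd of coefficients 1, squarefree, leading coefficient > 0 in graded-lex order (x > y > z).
First, degree: the shape is more complex than any degree-1 surface, so deg p = 2.
Next, from the visible intercepts: no z-intercept at any integer in the box.
Finally, assembling these constraints gives the stated polynomial.

2*x^2 - x*z + y^2 - 3*z^2 - 3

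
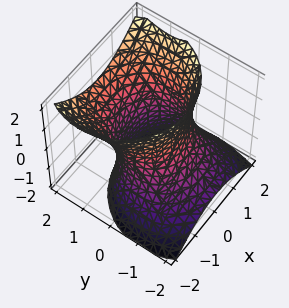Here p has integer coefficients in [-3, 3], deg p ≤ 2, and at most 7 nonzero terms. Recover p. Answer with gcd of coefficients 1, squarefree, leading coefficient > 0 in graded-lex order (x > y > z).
2*x^2 + 2*y^2 - 2*y*z - z^2 - 3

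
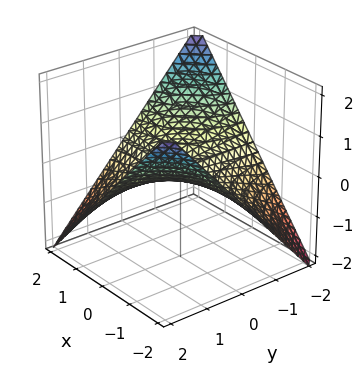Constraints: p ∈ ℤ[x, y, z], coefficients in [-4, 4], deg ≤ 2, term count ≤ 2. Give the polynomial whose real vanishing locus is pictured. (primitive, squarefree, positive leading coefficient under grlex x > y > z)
x*y + 2*z

Degree: a hyperbolic paraboloid; a quadric, so deg p = 2.
Reading off the gridlines: every point of the y-axis in the box is on the surface; the visible x-axis segment lies entirely on the surface.
The integer polynomial consistent with all of this is the stated p.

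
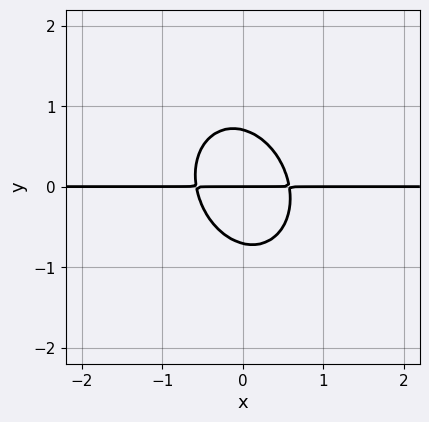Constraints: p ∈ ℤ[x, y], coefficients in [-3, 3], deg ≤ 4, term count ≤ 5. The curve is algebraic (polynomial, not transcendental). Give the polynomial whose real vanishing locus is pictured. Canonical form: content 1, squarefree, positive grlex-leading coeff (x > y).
3*x^2*y + x*y^2 + 2*y^3 - y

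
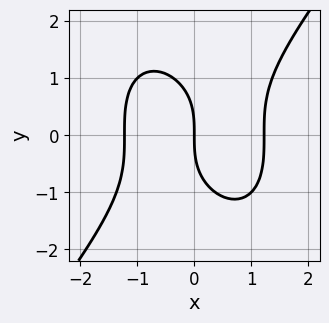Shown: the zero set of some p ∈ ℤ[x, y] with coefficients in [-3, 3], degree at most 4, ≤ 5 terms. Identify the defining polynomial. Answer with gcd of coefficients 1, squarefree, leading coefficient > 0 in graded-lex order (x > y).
2*x^3 - y^3 - 3*x

First, the degree is 3 — the shape is more complex than any degree-2 curve.
Then, from the visible intercepts: it crosses the x-axis at the gridline x = 0; it meets the y-axis at y = 0 (among the integer gridlines).
Finally, these observations pin down the coefficients.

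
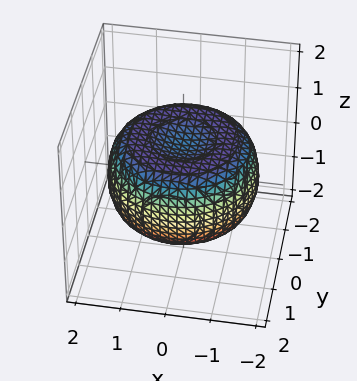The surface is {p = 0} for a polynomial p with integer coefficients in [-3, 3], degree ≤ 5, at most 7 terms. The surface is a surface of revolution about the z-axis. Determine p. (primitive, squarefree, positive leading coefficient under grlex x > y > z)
x^4 + 2*x^2*y^2 + y^4 - 2*x^2 - 2*y^2 + 3*z^2 - 2

The degree is 4 — the shape is more complex than any degree-3 surface.
Symmetries: rotational symmetry about the z-axis ⇒ p depends on x, y only through x² + y².
Observable constraints: a circular section at z = 0 has radius between 1 and 2.
Solving for integer coefficients yields p as stated.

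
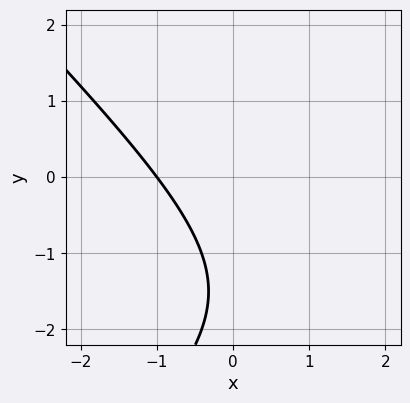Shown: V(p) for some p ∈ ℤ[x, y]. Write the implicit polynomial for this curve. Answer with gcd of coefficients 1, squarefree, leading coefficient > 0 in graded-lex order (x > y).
1. Degree: a generic line meets the curve in up to 2 points, so deg p = 2.
2. Reading off the gridlines: it meets the x-axis at x = -1 (among the integer gridlines); it misses every integer gridline on the y-axis.
3. The integer polynomial consistent with all of this is the stated p.

x^2 - y^2 - 2*x - 3*y - 3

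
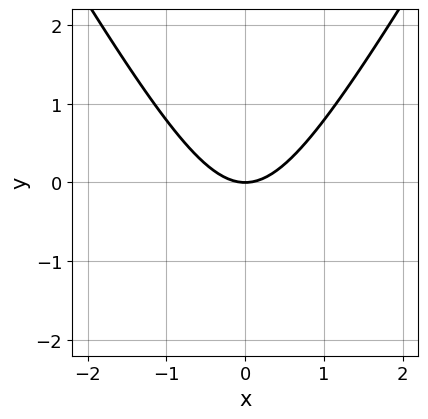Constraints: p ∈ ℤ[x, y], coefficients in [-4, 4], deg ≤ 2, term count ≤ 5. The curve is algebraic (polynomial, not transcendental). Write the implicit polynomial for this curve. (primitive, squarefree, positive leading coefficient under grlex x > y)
3*x^2 - y^2 - 3*y

First, deg p = 2.
Then, symmetries: the x ↦ −x reflection is a symmetry, so x appears only in even powers.
Then, reading off the gridlines: it meets the x-axis at x = 0 (among the integer gridlines); one y-axis crossing is at y = 0.
Finally, assembling these constraints gives the stated polynomial.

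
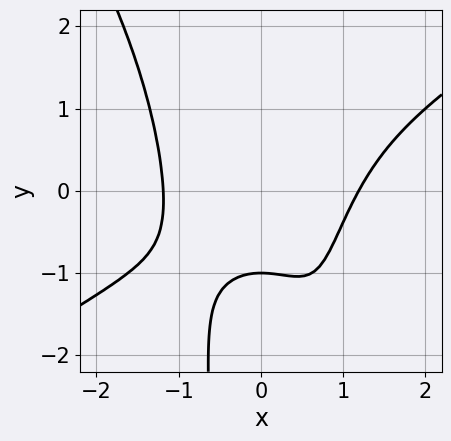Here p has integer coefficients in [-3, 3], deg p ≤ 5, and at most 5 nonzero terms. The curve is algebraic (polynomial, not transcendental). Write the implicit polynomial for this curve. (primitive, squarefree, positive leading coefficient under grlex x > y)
x^4 - x^3*y - x^2*y^2 - 2*y - 2

The degree is 4 — the shape is more complex than any degree-3 curve.
Reading off the gridlines: it crosses the y-axis at the gridline y = -1.
Putting this together gives p.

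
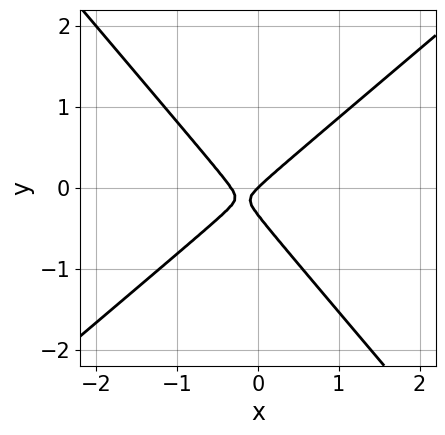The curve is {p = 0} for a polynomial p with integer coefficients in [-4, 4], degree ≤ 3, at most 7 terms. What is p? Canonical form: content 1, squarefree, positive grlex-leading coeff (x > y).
1. The degree is 2 — no degree-1 curve has this shape.
2. Against the integer gridlines: it meets the y-axis at y = 0 (among the integer gridlines); it crosses the x-axis at the gridline x = 0.
3. Together with the visible shape, these determine p as stated.

3*x^2 - x*y - 3*y^2 + x - y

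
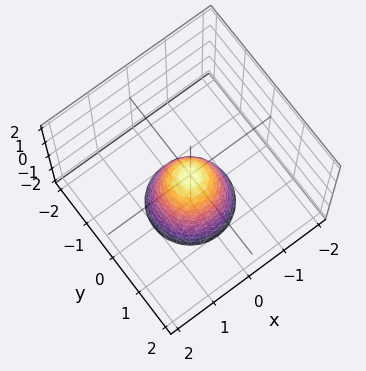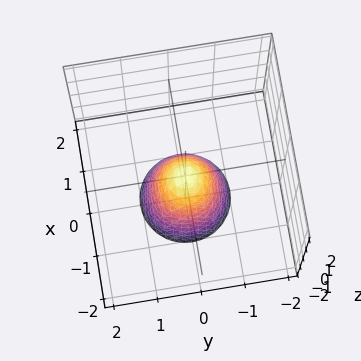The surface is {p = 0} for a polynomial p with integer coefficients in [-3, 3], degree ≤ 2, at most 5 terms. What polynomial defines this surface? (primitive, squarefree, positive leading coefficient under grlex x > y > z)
2*x^2 + 2*y^2 + z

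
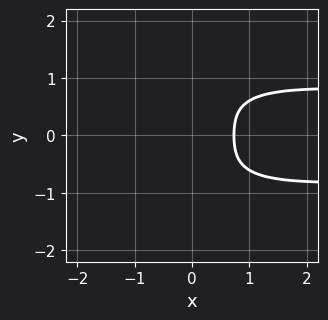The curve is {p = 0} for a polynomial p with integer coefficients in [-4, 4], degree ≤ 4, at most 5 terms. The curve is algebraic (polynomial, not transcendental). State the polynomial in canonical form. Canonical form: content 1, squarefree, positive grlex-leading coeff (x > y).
2*x^2*y^2 + 2*y^4 - x^2 - 2*x + 2

First, the degree is 4 — a generic line meets the curve in up to 4 points.
Next, symmetries: the y ↦ −y reflection is a symmetry, so y appears only in even powers.
Then, against the integer gridlines: the curve avoids every integer y-axis point in the box.
Finally, assembling these constraints gives the stated polynomial.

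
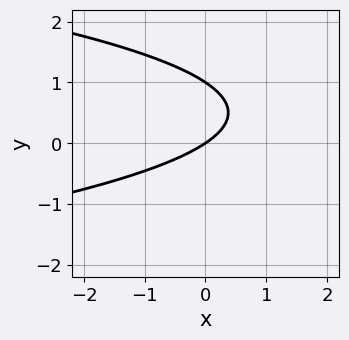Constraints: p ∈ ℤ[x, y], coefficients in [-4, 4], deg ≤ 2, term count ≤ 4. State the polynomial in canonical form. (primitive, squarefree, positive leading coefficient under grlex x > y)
3*y^2 + 2*x - 3*y

(a) The degree is 2 — a generic line meets the curve in up to 2 points.
(b) Reading off the gridlines: among the integer gridlines, it crosses the y-axis at y ∈ {0, 1}; it crosses the x-axis at the gridline x = 0.
(c) Putting this together gives p.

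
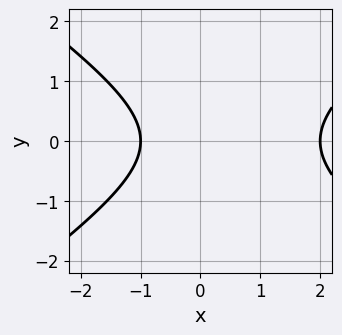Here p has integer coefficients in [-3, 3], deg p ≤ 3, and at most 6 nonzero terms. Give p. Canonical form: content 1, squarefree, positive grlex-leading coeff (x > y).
(a) Degree: no degree-1 curve has this shape, so deg p = 2.
(b) Symmetries: the y ↦ −y reflection is a symmetry, so y appears only in even powers.
(c) From the axis intercepts and sections: no y-intercept at any integer in the box; the x-axis gridline crossings are at x ∈ {-1, 2}.
(d) Assembling these constraints gives the stated polynomial.

x^2 - 2*y^2 - x - 2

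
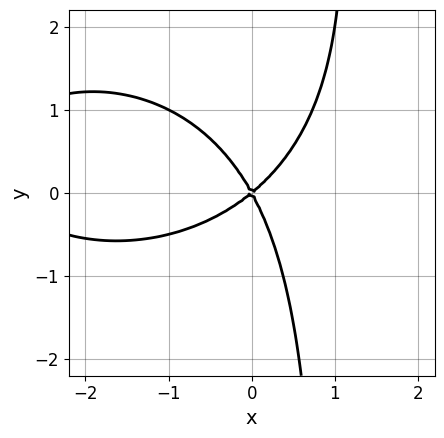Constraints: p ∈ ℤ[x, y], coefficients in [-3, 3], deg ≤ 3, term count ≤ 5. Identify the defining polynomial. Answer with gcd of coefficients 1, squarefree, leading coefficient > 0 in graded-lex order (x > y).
x^3 + 2*x*y^2 + 3*x^2 - 2*x*y - 2*y^2

1. The degree is 3 — a generic line meets the curve in up to 3 points.
2. Checking where it meets the axes: one y-axis crossing is at y = 0; one x-axis crossing is at x = 0.
3. Together with the visible shape, these determine p as stated.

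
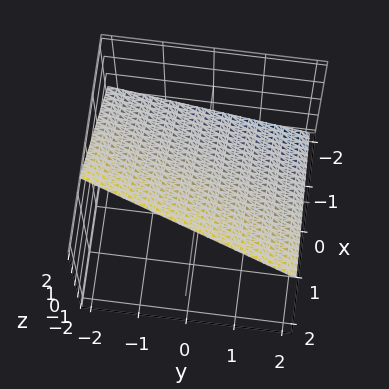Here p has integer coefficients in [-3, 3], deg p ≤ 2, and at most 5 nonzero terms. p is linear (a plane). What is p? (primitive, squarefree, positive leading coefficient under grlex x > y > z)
3*x - y - 3*z + 2

1. The degree is 1 — every cross-section is a straight line — this is a plane.
2. From the axis intercepts and sections: it crosses the y-axis at the gridline y = 2.
3. These observations pin down the coefficients.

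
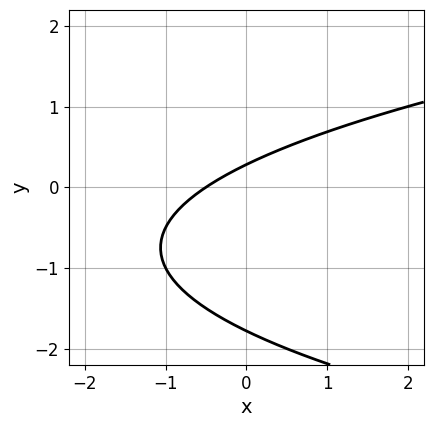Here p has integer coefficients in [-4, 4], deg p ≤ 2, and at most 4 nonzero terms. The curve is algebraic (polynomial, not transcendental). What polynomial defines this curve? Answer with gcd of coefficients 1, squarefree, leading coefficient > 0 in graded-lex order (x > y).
2*y^2 - 2*x + 3*y - 1

1. deg p = 2. The shape is more complex than any degree-1 curve.
2. Putting this together gives p.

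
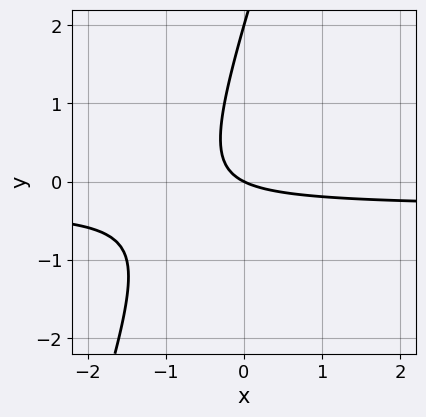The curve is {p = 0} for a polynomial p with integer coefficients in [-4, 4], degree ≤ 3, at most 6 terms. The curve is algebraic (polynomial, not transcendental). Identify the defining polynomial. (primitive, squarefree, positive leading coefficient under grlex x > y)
First, the degree is 2 — no degree-1 curve has this shape.
Next, reading off the gridlines: among the integer gridlines, it crosses the y-axis at y ∈ {0, 2}; it crosses the x-axis at the gridline x = 0.
Finally, matching integer coefficients to the picture gives p.

3*x*y - y^2 + x + 2*y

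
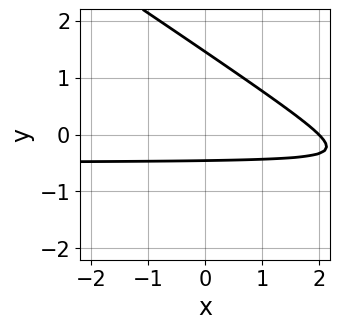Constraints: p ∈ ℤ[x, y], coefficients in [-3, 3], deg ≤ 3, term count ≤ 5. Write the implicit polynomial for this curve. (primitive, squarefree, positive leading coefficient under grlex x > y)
2*x*y + 3*y^2 + x - 3*y - 2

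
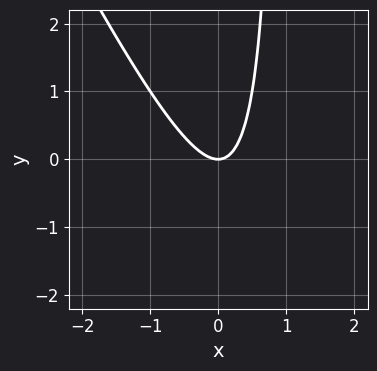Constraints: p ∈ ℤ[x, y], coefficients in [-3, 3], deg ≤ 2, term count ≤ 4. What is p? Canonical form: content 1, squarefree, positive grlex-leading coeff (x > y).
1. The degree is 2 — the shape is more complex than any degree-1 curve.
2. Observable constraints: it meets the x-axis at x = 0 (among the integer gridlines); it crosses the y-axis at the gridline y = 0.
3. Putting this together gives p.

2*x^2 + x*y - y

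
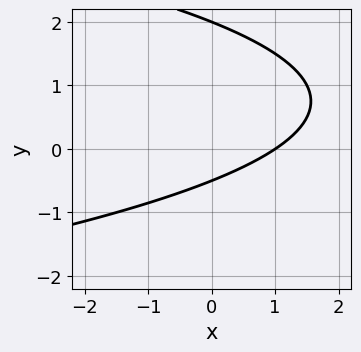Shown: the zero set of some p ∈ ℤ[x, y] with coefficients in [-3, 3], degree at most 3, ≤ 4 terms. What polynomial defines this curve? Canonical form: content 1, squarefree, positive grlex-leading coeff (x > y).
The degree is 2 — a generic line meets the curve in up to 2 points.
Against the integer gridlines: it meets the x-axis at x = 1 (among the integer gridlines); it crosses the y-axis at the gridline y = 2.
Together with the visible shape, these determine p as stated.

2*y^2 + 2*x - 3*y - 2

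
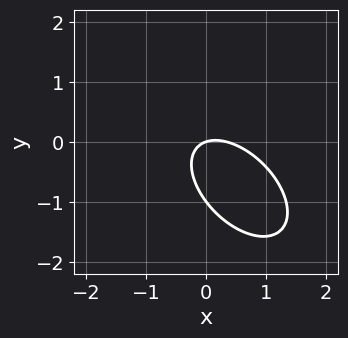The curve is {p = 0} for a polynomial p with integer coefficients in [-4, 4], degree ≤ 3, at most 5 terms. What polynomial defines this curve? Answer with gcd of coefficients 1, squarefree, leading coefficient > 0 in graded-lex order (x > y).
3*x^2 + 3*x*y + 3*y^2 - x + 3*y

deg p = 2. The shape is more complex than any degree-1 curve.
Reading off the gridlines: it meets the x-axis at x = 0 (among the integer gridlines); among the integer gridlines, it crosses the y-axis at y ∈ {-1, 0}.
Assembling these constraints gives the stated polynomial.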